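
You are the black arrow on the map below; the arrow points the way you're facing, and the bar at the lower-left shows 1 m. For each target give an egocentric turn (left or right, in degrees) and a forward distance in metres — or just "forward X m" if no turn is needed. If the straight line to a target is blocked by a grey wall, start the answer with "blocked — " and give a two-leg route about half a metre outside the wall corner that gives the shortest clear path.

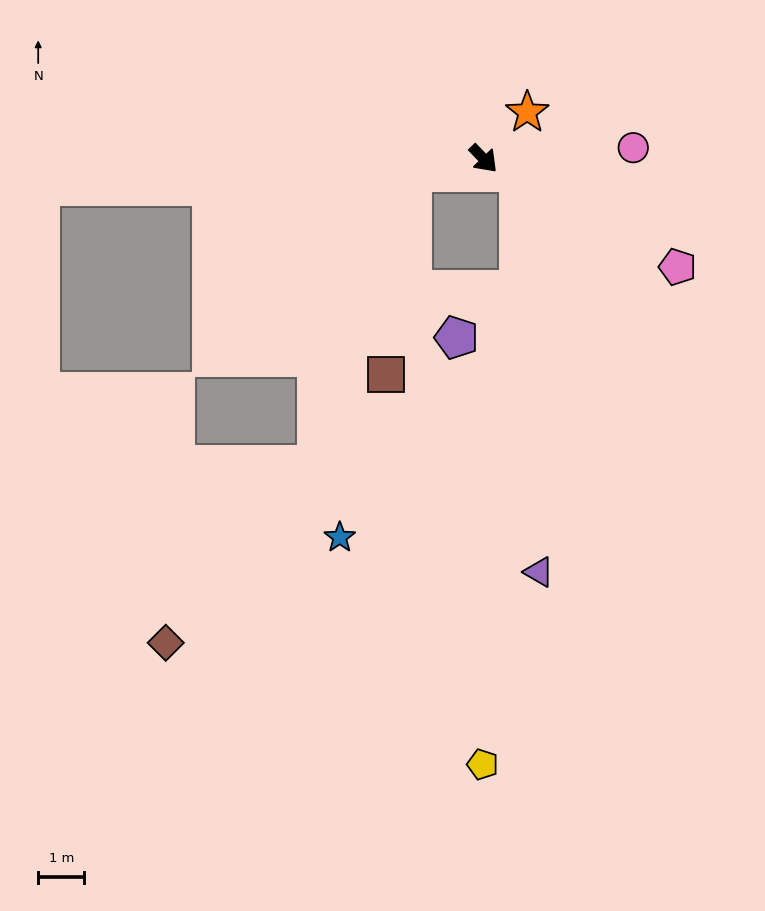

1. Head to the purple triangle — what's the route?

blocked — turn left 25°, forward 0.8 m, then turn right 66°, forward 8.7 m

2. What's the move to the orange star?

turn left 93°, forward 1.4 m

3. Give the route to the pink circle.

turn left 50°, forward 3.2 m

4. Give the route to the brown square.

blocked — turn right 123°, forward 1.6 m, then turn left 72°, forward 4.4 m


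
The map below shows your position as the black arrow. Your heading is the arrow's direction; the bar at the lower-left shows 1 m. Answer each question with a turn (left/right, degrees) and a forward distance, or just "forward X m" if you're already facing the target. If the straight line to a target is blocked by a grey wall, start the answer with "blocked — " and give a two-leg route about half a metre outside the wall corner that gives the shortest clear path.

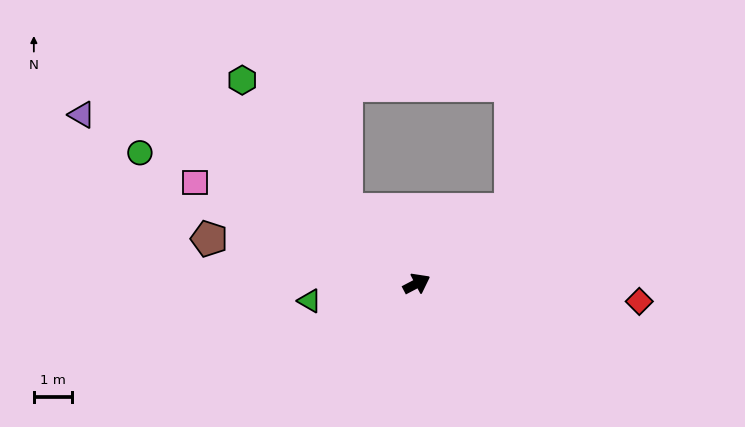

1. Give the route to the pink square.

turn left 128°, forward 6.3 m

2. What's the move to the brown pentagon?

turn left 140°, forward 5.5 m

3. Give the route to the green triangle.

turn left 161°, forward 2.8 m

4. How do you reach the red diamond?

turn right 32°, forward 5.8 m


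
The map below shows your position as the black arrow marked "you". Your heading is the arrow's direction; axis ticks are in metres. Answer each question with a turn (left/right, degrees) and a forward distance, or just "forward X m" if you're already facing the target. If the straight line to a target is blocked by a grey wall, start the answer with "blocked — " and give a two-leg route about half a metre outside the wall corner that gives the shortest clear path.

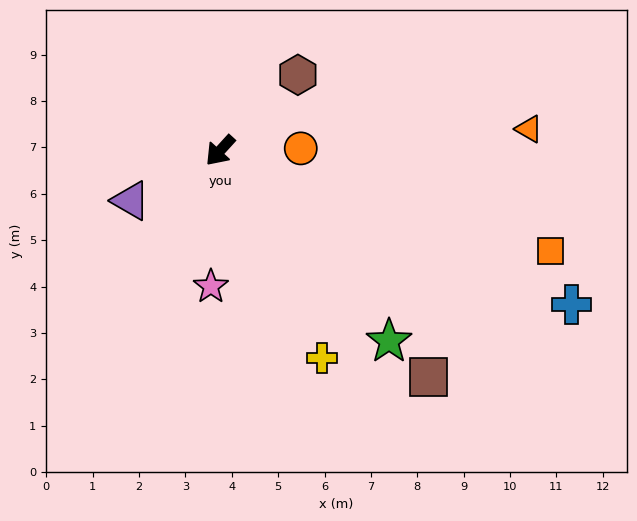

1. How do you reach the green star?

turn left 84°, forward 5.5 m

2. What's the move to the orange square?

turn left 115°, forward 7.4 m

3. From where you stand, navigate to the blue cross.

turn left 109°, forward 8.3 m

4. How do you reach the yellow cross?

turn left 68°, forward 5.0 m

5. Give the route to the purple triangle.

turn right 18°, forward 2.2 m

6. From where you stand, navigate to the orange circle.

turn left 134°, forward 1.7 m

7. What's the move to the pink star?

turn left 38°, forward 2.9 m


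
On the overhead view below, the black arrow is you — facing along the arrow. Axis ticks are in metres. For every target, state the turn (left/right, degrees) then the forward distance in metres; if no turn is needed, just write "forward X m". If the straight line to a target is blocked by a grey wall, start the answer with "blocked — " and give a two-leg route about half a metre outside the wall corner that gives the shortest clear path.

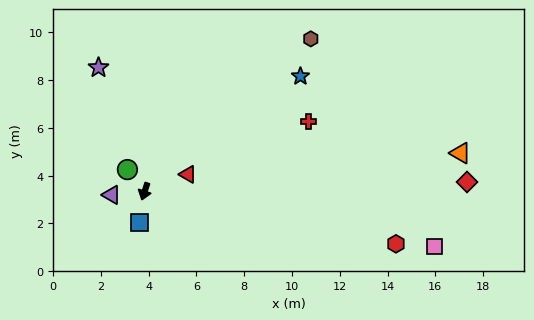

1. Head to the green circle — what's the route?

turn right 124°, forward 1.2 m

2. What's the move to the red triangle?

turn left 130°, forward 1.9 m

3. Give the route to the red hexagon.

turn left 96°, forward 10.7 m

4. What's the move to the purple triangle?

turn right 66°, forward 1.4 m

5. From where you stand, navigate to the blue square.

turn left 9°, forward 1.3 m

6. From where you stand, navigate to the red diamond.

turn left 110°, forward 13.5 m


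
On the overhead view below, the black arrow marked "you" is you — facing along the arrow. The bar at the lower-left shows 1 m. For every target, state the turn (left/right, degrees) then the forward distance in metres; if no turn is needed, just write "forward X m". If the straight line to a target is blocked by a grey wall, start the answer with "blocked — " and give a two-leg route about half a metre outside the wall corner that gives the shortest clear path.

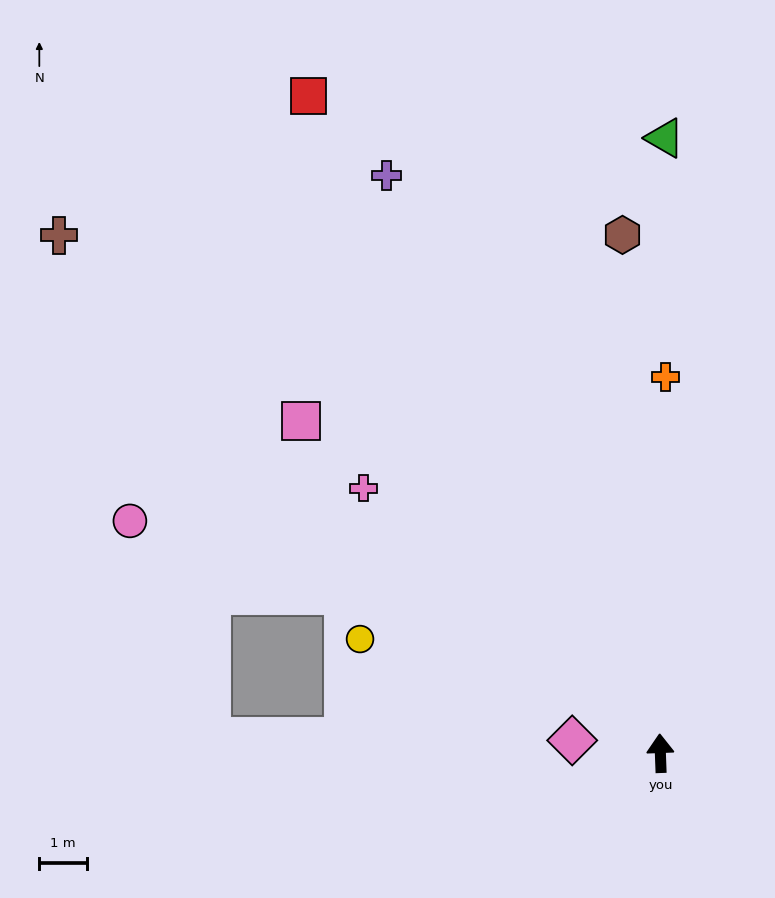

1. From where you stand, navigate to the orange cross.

turn right 3°, forward 7.9 m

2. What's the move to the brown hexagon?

turn left 2°, forward 10.9 m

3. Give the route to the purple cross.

turn left 23°, forward 13.4 m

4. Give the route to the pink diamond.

turn left 80°, forward 1.9 m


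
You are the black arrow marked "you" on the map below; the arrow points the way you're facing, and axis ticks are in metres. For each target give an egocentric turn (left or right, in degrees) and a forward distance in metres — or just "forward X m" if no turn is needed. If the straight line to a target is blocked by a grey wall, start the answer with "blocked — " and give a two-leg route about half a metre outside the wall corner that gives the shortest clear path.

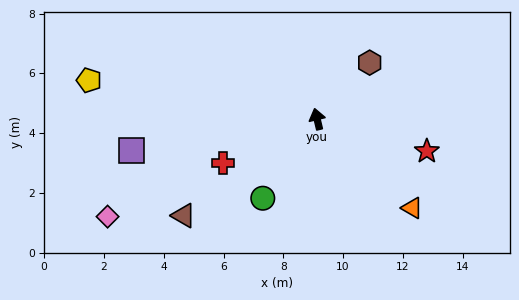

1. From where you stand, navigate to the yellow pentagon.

turn left 67°, forward 7.7 m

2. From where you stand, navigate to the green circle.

turn left 132°, forward 3.2 m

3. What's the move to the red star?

turn right 120°, forward 3.8 m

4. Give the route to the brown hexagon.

turn right 56°, forward 2.6 m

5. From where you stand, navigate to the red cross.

turn left 102°, forward 3.5 m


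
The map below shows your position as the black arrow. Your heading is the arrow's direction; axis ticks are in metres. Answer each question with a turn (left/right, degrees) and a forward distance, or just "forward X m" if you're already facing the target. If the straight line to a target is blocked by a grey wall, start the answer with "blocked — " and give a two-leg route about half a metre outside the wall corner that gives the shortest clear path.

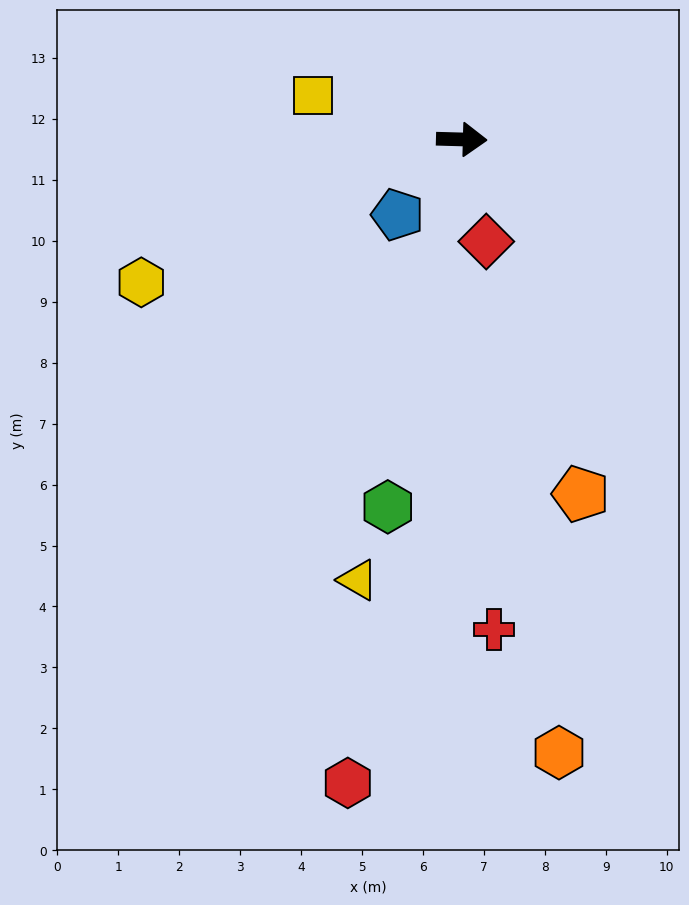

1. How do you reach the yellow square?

turn left 165°, forward 2.5 m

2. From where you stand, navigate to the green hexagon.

turn right 100°, forward 6.1 m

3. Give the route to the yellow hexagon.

turn right 154°, forward 5.8 m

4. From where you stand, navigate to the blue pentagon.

turn right 129°, forward 1.6 m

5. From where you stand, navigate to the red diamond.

turn right 75°, forward 1.7 m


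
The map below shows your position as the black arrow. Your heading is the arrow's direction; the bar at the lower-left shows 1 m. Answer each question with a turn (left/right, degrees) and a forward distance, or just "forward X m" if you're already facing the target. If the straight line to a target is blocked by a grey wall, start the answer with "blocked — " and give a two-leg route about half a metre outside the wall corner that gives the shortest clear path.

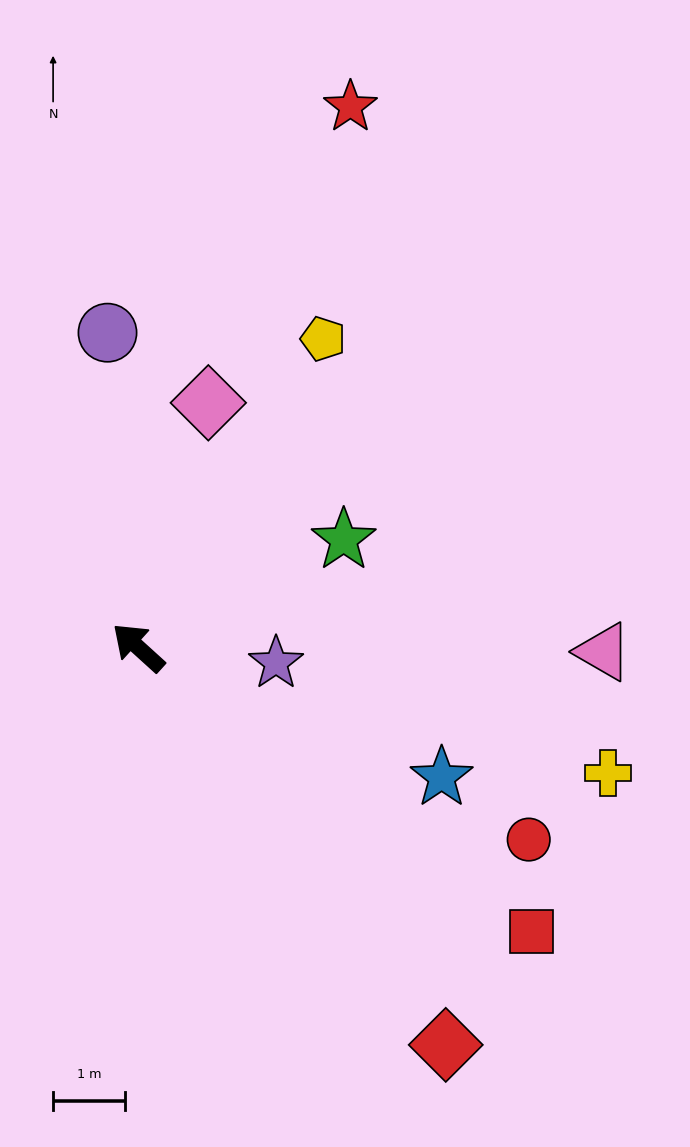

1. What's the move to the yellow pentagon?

turn right 79°, forward 5.0 m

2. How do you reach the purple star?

turn right 144°, forward 1.9 m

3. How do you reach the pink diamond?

turn right 64°, forward 3.6 m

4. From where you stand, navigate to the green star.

turn right 110°, forward 3.2 m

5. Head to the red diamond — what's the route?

turn left 170°, forward 7.0 m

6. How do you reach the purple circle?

turn right 42°, forward 4.4 m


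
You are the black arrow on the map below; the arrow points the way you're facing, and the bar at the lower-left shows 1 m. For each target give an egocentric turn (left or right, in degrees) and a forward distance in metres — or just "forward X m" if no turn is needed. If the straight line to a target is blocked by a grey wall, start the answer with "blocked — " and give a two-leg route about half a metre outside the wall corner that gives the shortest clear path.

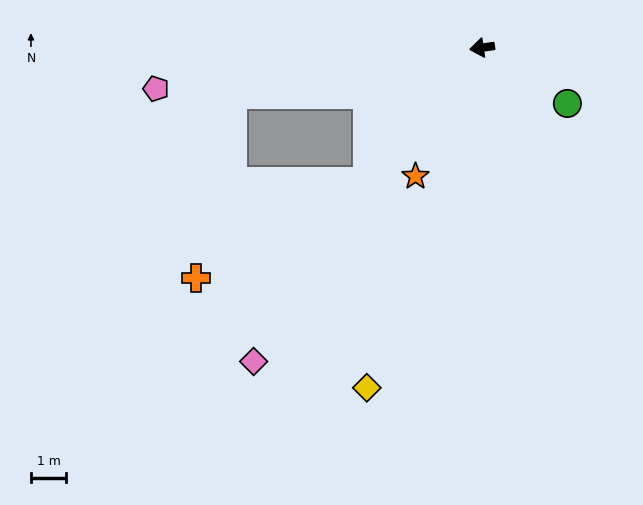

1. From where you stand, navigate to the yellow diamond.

turn left 63°, forward 10.2 m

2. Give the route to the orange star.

turn left 54°, forward 4.1 m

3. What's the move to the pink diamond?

turn left 46°, forward 11.1 m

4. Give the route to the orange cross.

blocked — turn left 41°, forward 5.0 m, then turn right 20°, forward 5.6 m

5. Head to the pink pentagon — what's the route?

forward 9.4 m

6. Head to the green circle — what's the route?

turn left 139°, forward 2.9 m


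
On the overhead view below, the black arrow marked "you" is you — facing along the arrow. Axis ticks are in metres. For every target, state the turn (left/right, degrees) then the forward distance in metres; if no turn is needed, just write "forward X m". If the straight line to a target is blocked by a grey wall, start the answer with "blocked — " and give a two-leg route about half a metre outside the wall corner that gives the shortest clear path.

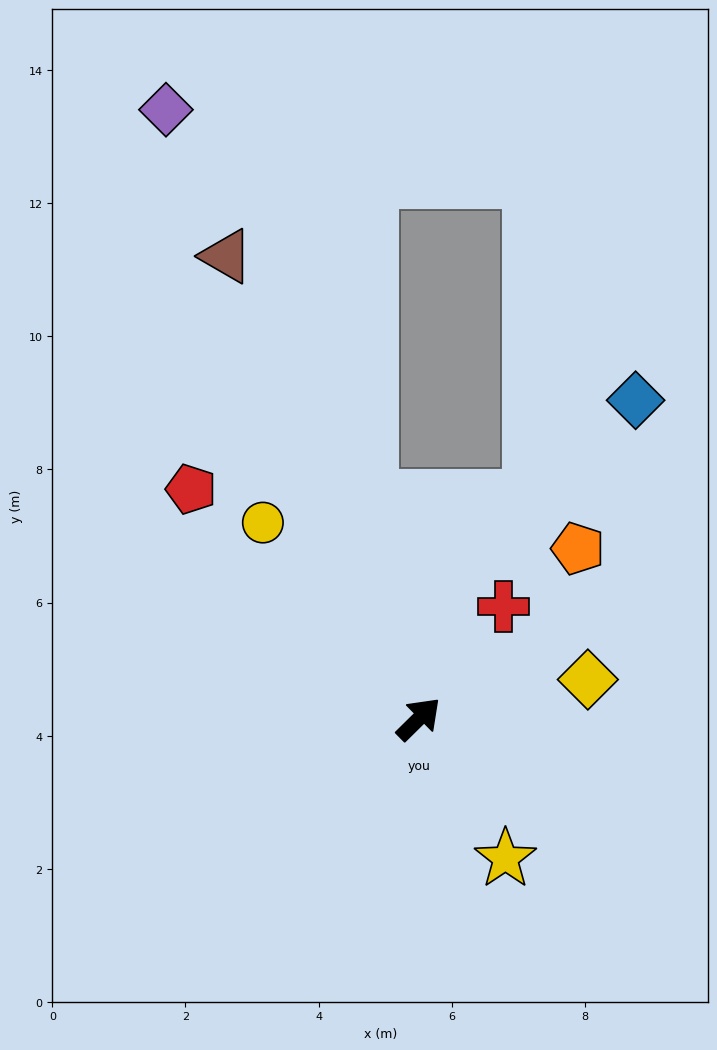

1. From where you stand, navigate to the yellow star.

turn right 103°, forward 2.5 m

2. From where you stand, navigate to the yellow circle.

turn left 84°, forward 3.8 m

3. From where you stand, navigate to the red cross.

turn left 8°, forward 2.1 m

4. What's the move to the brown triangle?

turn left 68°, forward 7.5 m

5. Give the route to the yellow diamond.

turn right 32°, forward 2.6 m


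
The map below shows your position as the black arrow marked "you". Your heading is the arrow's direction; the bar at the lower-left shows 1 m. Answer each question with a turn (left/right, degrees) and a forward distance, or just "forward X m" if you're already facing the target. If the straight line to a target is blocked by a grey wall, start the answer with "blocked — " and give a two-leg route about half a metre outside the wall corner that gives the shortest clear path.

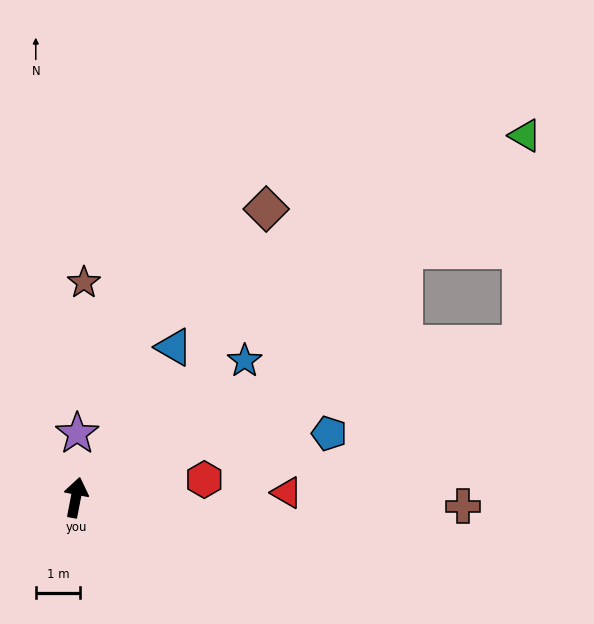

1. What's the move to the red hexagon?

turn right 71°, forward 2.9 m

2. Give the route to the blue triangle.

turn right 22°, forward 4.1 m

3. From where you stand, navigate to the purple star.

turn left 10°, forward 1.4 m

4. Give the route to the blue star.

turn right 40°, forward 4.9 m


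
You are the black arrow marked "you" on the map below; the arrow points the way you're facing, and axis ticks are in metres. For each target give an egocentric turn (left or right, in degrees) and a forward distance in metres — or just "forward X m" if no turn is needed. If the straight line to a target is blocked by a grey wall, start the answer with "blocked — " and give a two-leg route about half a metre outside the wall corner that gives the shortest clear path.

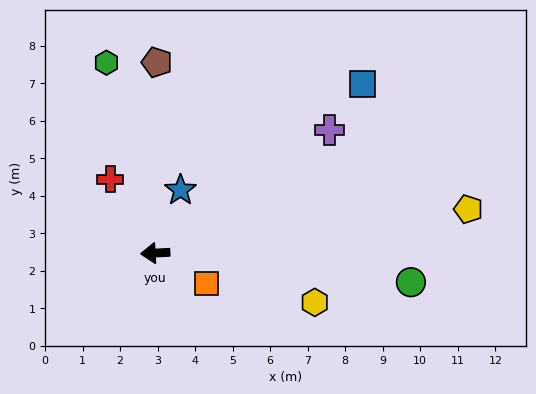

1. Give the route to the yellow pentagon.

turn right 175°, forward 8.4 m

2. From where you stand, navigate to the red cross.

turn right 62°, forward 2.3 m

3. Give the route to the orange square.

turn left 146°, forward 1.6 m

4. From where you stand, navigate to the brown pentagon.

turn right 93°, forward 5.1 m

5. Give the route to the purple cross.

turn right 148°, forward 5.7 m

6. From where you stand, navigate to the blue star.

turn right 115°, forward 1.8 m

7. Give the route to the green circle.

turn left 171°, forward 6.9 m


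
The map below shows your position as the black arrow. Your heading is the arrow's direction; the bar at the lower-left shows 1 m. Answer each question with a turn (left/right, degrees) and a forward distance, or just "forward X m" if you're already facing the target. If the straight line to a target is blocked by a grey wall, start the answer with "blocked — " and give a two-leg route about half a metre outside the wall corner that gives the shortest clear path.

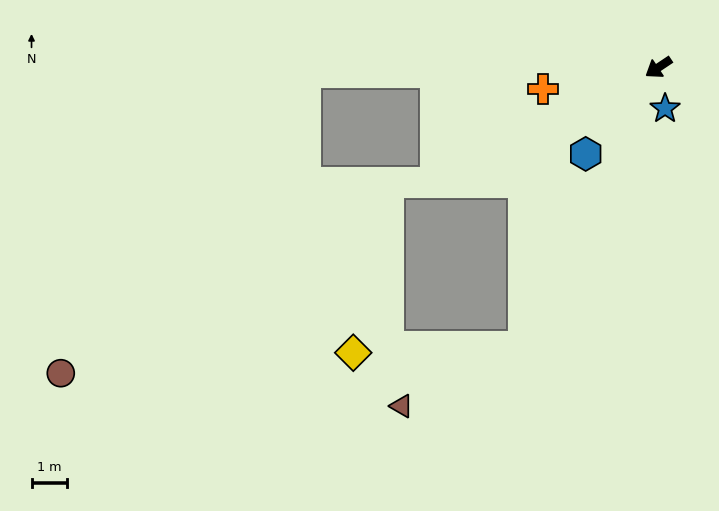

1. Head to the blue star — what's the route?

turn left 65°, forward 1.2 m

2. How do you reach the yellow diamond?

blocked — turn left 30°, forward 8.7 m, then turn right 61°, forward 4.8 m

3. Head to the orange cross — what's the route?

turn right 23°, forward 3.3 m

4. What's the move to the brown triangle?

blocked — turn left 30°, forward 8.7 m, then turn right 37°, forward 3.8 m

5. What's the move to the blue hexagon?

turn left 16°, forward 3.2 m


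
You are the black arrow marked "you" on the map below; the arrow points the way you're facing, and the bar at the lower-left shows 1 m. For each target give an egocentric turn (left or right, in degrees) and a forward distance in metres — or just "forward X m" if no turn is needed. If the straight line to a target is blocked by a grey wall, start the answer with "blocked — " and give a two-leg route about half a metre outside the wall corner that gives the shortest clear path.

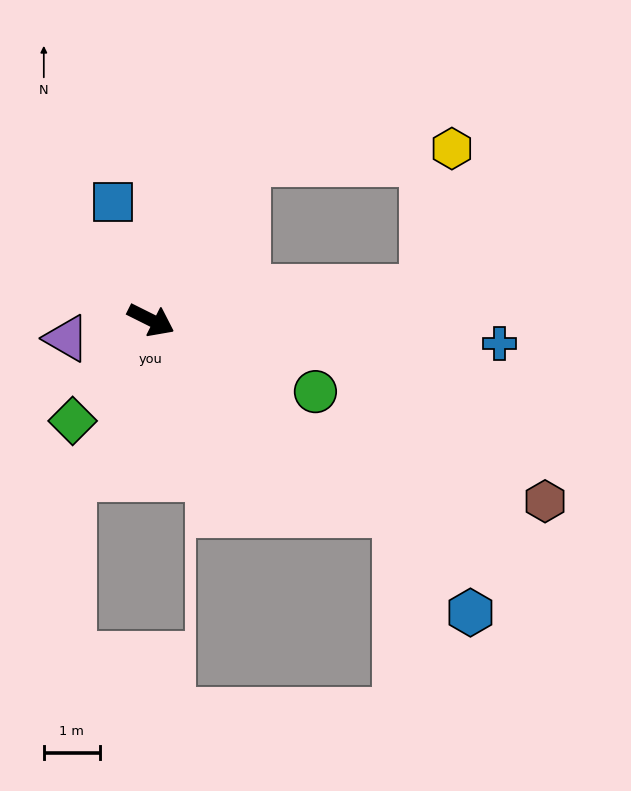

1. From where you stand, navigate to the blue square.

turn left 134°, forward 2.2 m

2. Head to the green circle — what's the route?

turn left 3°, forward 3.2 m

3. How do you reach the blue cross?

turn left 23°, forward 6.3 m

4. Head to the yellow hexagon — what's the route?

blocked — turn left 85°, forward 3.3 m, then turn right 55°, forward 3.7 m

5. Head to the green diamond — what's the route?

turn right 101°, forward 2.3 m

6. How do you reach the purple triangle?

turn right 141°, forward 1.5 m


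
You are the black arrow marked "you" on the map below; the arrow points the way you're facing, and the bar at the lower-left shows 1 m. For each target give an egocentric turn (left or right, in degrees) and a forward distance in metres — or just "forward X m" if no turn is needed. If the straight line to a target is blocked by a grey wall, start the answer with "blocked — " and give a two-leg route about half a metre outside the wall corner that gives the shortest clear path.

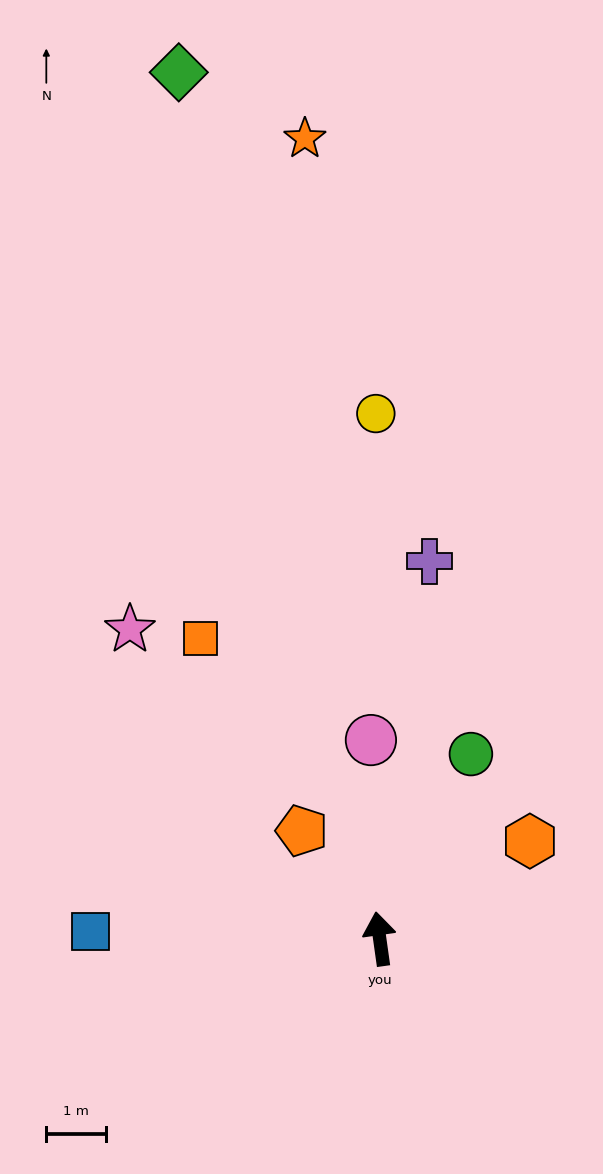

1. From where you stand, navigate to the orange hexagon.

turn right 65°, forward 3.0 m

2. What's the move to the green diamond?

turn left 5°, forward 15.0 m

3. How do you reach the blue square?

turn left 81°, forward 4.9 m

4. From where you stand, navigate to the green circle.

turn right 34°, forward 3.5 m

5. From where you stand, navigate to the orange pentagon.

turn left 28°, forward 2.2 m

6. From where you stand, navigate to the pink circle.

turn right 5°, forward 3.4 m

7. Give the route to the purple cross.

turn right 16°, forward 6.4 m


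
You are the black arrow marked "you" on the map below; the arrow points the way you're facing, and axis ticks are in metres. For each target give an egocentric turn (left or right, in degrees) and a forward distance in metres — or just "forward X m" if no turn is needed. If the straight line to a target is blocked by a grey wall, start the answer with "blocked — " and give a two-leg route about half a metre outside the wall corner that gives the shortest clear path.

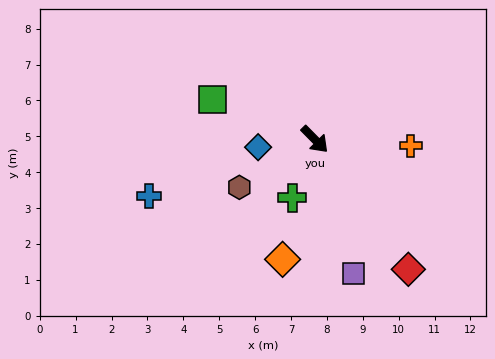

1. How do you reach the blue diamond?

turn right 127°, forward 1.6 m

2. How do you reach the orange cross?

turn left 42°, forward 2.7 m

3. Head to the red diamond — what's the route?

turn right 9°, forward 4.5 m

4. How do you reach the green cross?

turn right 66°, forward 1.7 m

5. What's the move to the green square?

turn right 156°, forward 3.1 m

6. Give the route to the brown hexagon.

turn right 102°, forward 2.5 m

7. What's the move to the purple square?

turn right 29°, forward 3.9 m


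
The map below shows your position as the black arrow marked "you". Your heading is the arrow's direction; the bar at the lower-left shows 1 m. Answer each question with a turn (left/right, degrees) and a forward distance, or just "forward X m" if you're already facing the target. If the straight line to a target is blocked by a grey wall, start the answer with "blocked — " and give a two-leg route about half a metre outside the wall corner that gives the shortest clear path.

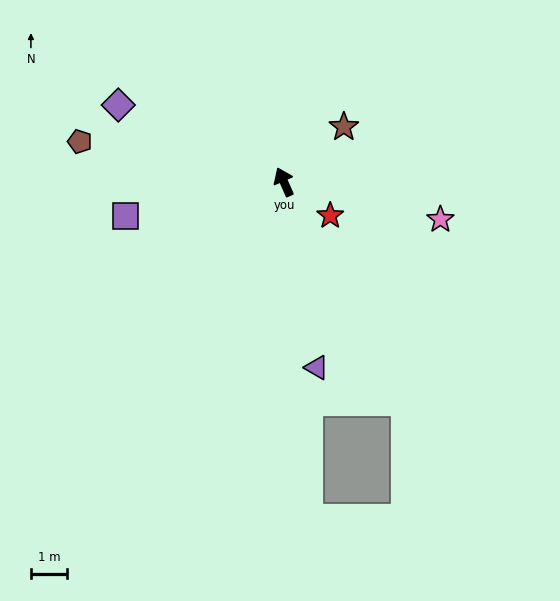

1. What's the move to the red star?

turn right 150°, forward 1.6 m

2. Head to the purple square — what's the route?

turn left 78°, forward 4.5 m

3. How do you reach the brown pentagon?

turn left 55°, forward 5.8 m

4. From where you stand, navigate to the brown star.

turn right 71°, forward 2.3 m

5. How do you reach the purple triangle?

turn left 166°, forward 5.2 m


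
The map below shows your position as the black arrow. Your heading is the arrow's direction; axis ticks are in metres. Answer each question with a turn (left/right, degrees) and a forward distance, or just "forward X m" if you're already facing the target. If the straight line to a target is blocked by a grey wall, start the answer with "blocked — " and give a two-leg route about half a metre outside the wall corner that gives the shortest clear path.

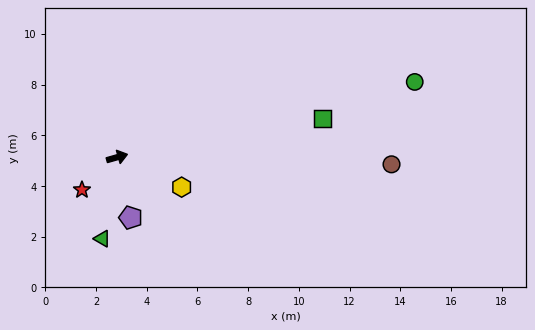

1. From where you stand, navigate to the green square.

turn right 5°, forward 8.3 m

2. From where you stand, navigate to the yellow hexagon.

turn right 41°, forward 2.8 m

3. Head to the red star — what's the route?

turn right 153°, forward 1.9 m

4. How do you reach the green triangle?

turn right 116°, forward 3.3 m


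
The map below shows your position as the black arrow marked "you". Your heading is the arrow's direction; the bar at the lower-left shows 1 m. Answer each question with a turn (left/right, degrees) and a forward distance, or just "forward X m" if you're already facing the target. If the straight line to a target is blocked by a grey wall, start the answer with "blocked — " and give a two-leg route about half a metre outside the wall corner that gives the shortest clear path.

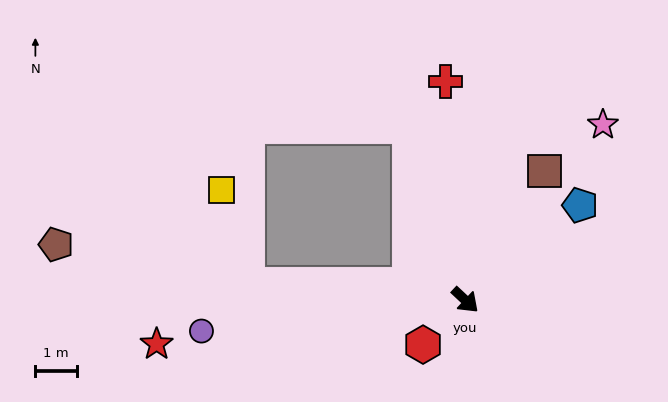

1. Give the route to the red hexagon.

turn right 90°, forward 1.5 m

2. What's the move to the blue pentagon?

turn left 83°, forward 3.6 m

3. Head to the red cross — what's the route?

turn left 138°, forward 5.3 m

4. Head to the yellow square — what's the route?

blocked — turn right 141°, forward 5.3 m, then turn right 70°, forward 2.4 m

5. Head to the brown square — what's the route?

turn left 102°, forward 3.7 m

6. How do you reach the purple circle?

turn right 130°, forward 6.4 m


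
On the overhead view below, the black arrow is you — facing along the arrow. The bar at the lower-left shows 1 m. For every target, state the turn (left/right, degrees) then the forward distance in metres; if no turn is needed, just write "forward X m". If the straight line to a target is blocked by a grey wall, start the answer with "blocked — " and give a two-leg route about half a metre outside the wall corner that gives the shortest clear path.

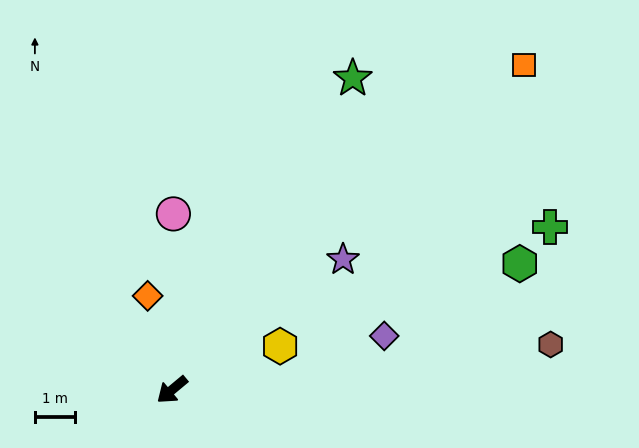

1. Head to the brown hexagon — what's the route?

turn left 147°, forward 9.5 m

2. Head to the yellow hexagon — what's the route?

turn left 162°, forward 2.9 m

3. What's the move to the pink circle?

turn right 130°, forward 4.4 m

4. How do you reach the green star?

turn right 160°, forward 9.0 m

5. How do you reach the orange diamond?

turn right 115°, forward 2.4 m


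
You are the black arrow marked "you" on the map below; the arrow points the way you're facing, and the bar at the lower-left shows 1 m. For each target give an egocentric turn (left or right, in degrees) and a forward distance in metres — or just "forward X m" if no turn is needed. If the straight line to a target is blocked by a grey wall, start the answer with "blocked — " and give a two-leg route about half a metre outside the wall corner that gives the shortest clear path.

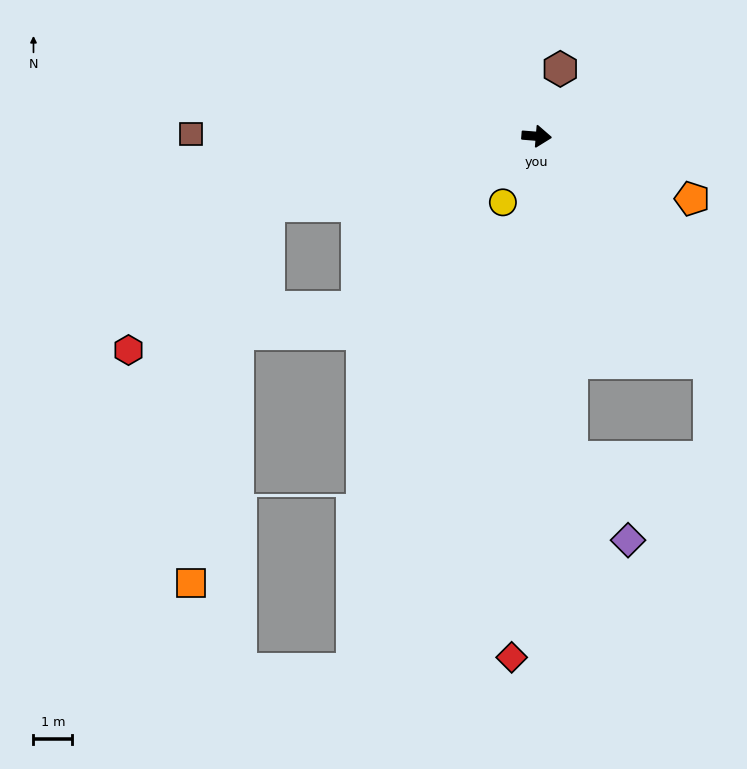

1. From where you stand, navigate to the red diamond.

turn right 88°, forward 13.4 m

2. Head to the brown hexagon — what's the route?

turn left 75°, forward 1.8 m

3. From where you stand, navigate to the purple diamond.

blocked — turn right 79°, forward 8.3 m, then turn left 28°, forward 2.6 m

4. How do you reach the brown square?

turn right 176°, forward 8.9 m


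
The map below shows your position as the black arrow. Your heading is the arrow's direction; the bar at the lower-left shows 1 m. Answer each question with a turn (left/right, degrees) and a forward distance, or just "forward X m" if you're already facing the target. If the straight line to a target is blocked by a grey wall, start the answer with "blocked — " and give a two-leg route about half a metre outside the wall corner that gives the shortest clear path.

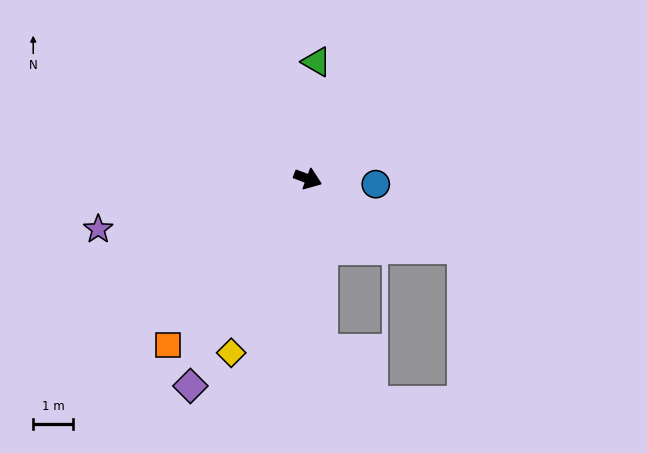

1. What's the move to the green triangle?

turn left 106°, forward 3.0 m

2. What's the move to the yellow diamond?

turn right 93°, forward 4.8 m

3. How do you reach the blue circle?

turn left 16°, forward 1.7 m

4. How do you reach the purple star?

turn right 146°, forward 5.4 m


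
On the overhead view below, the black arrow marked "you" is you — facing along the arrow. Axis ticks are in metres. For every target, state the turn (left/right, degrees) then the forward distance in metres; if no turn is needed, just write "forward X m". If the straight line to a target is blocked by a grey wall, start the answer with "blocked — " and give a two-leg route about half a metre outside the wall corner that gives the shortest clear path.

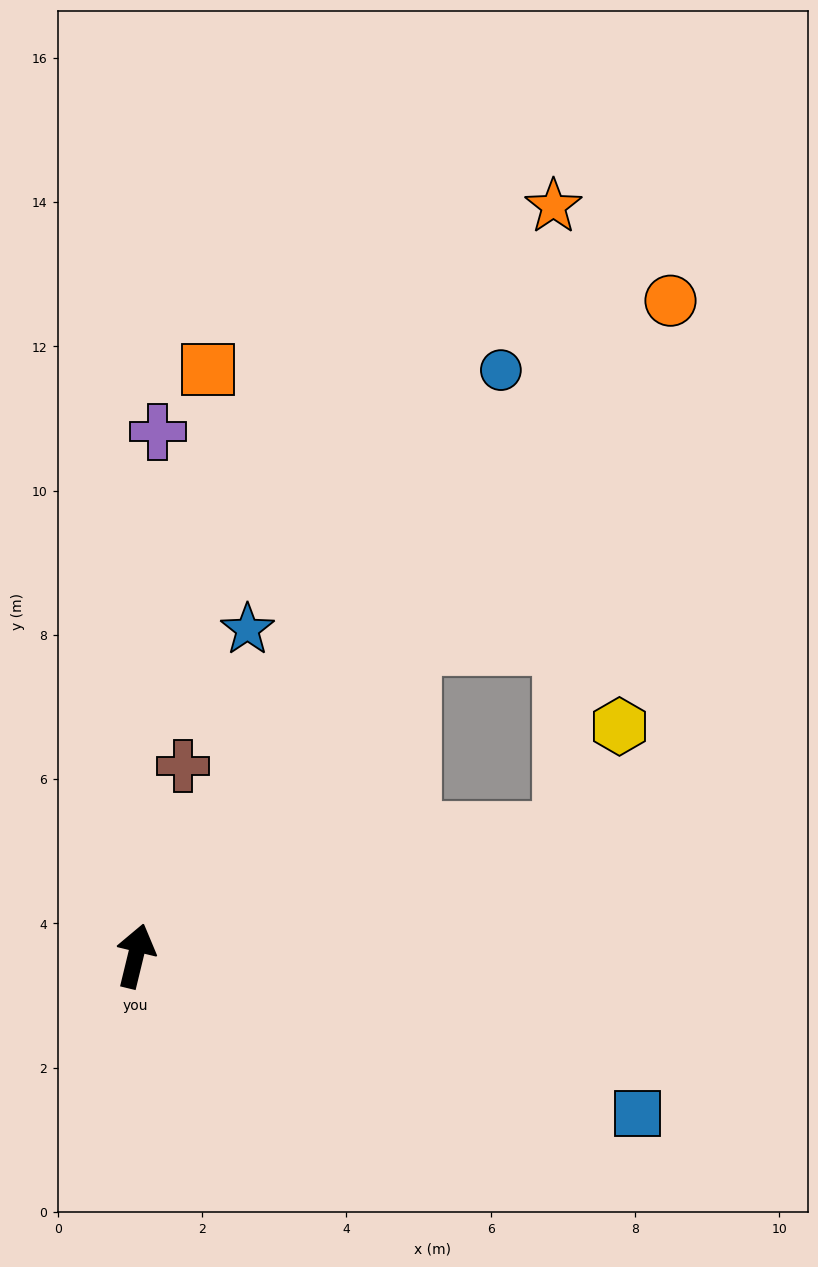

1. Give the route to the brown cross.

forward 2.7 m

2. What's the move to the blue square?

turn right 94°, forward 7.3 m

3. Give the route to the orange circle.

turn right 26°, forward 11.7 m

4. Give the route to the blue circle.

turn right 18°, forward 9.6 m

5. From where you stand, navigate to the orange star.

turn right 15°, forward 11.9 m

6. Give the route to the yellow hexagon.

blocked — turn right 60°, forward 6.2 m, then turn left 46°, forward 1.7 m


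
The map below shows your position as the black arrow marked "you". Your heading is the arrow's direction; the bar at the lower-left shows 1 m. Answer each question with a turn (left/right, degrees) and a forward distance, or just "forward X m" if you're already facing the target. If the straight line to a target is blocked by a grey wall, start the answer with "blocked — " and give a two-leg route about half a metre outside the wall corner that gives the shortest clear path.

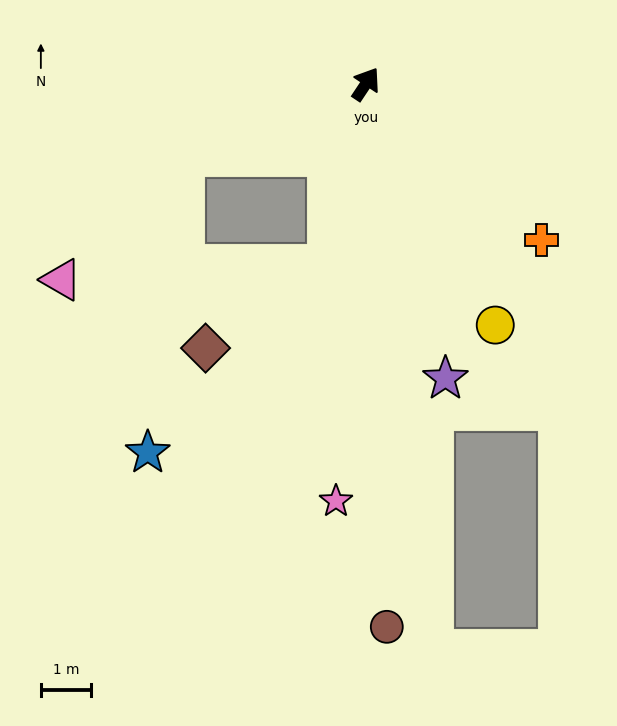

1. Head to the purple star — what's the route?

turn right 131°, forward 6.1 m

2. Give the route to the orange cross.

turn right 98°, forward 4.7 m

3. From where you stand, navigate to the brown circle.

turn right 144°, forward 10.9 m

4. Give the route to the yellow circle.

turn right 118°, forward 5.5 m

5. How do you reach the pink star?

turn right 150°, forward 8.4 m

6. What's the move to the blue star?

blocked — turn left 145°, forward 3.9 m, then turn left 62°, forward 6.0 m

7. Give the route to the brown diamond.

blocked — turn right 158°, forward 3.7 m, then turn right 44°, forward 3.0 m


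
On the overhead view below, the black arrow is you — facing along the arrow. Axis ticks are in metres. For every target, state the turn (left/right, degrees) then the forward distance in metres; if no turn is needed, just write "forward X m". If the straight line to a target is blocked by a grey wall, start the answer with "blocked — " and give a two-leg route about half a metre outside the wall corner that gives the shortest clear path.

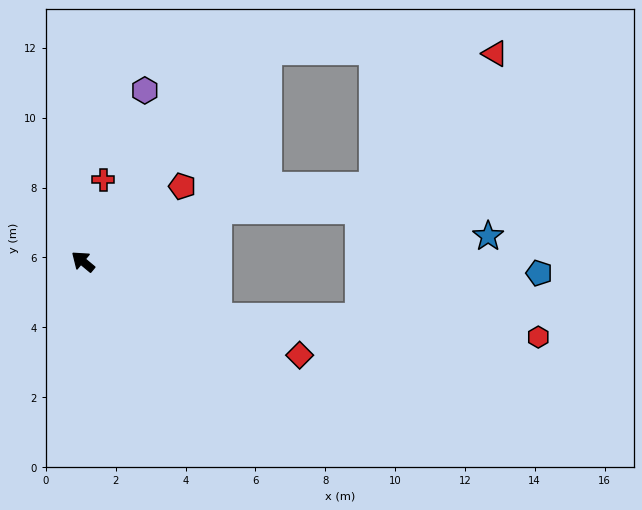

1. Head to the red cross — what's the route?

turn right 64°, forward 2.4 m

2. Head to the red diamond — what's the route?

turn right 164°, forward 6.8 m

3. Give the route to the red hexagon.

blocked — turn right 163°, forward 4.2 m, then turn left 19°, forward 9.2 m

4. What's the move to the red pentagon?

turn right 103°, forward 3.6 m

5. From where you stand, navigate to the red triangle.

blocked — turn right 91°, forward 8.0 m, then turn right 50°, forward 6.5 m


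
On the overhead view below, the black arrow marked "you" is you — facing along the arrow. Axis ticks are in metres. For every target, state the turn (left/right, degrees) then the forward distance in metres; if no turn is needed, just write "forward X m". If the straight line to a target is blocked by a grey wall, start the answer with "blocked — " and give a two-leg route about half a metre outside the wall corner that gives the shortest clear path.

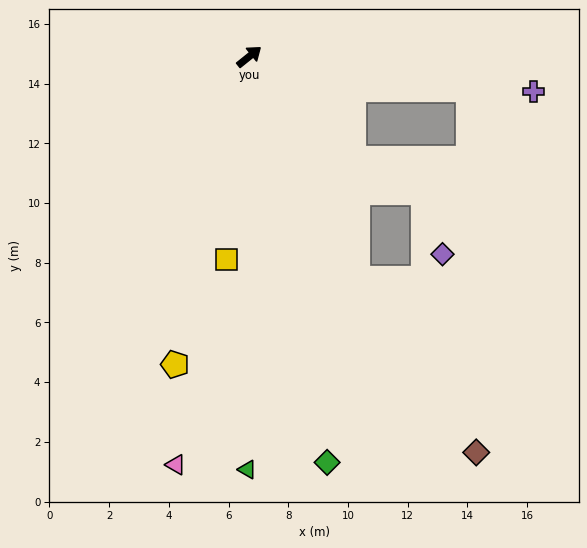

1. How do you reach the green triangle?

turn right 129°, forward 13.8 m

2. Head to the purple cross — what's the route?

turn right 46°, forward 9.6 m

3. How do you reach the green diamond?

turn right 118°, forward 13.8 m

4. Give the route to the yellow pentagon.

turn right 142°, forward 10.6 m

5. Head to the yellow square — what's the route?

turn right 135°, forward 6.8 m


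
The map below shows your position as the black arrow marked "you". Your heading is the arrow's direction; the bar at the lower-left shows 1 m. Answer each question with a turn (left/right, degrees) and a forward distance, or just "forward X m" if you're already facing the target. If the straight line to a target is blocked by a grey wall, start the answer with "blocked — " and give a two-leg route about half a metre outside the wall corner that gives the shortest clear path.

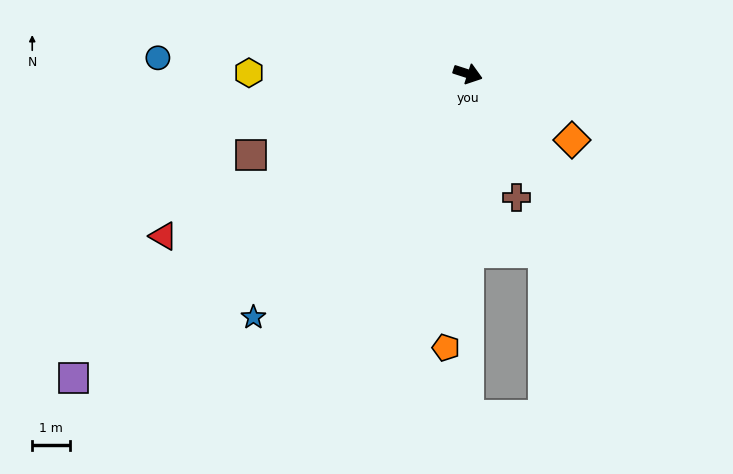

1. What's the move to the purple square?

turn right 124°, forward 13.4 m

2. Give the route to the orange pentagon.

turn right 77°, forward 7.4 m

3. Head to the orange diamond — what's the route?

turn right 15°, forward 3.3 m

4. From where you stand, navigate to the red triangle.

turn right 134°, forward 9.2 m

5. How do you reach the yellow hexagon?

turn right 162°, forward 5.9 m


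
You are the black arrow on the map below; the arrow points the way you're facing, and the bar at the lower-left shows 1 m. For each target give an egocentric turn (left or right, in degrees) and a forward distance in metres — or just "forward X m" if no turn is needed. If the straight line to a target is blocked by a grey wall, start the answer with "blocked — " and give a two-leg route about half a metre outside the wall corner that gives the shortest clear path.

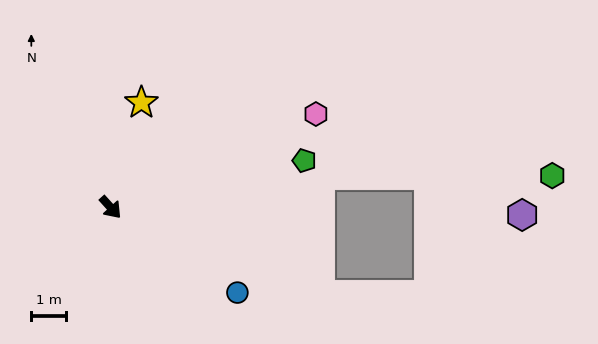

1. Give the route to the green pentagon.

turn left 61°, forward 5.8 m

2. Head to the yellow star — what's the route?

turn left 121°, forward 3.2 m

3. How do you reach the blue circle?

turn left 14°, forward 4.4 m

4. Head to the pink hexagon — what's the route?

turn left 72°, forward 6.6 m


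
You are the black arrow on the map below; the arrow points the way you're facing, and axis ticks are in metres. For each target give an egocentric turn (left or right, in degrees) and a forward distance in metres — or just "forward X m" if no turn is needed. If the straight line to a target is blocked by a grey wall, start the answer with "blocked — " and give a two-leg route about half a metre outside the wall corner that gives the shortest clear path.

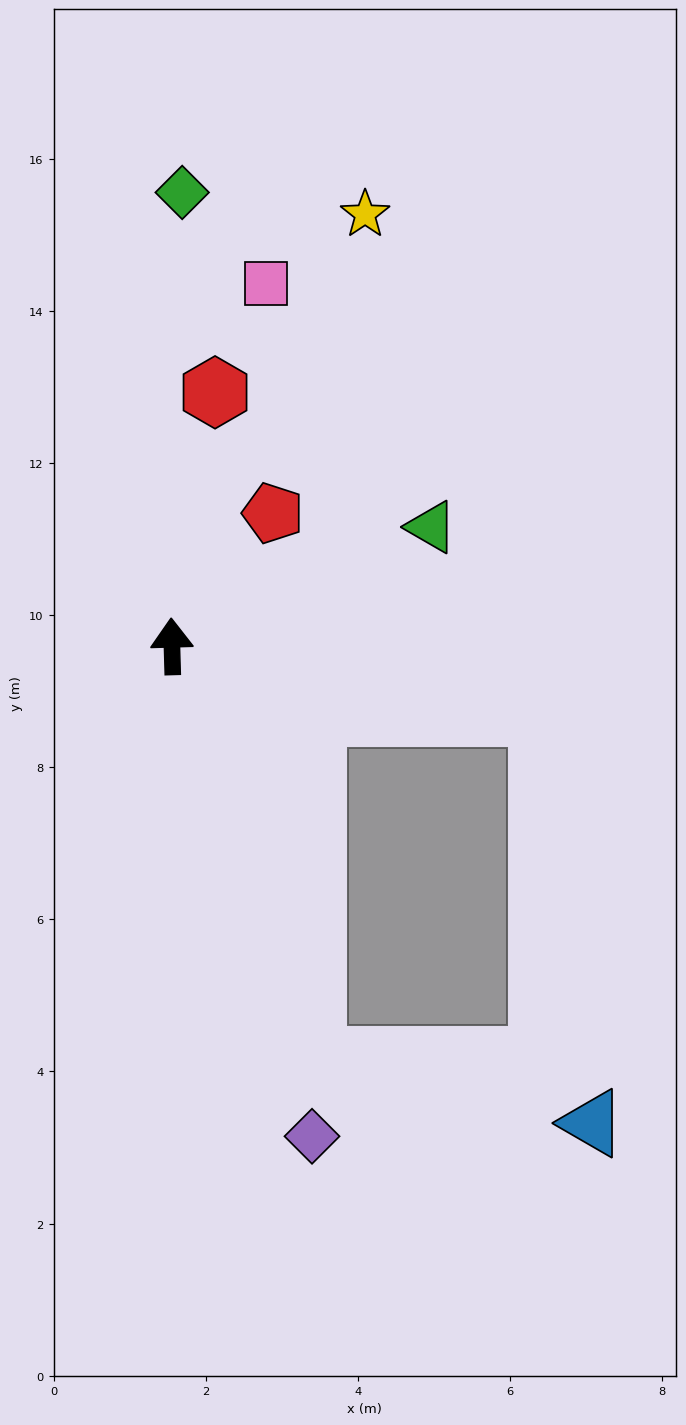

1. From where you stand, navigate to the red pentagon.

turn right 39°, forward 2.2 m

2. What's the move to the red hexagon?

turn right 11°, forward 3.4 m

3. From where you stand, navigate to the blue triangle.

blocked — turn right 163°, forward 5.7 m, then turn left 58°, forward 3.8 m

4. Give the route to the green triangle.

turn right 67°, forward 3.8 m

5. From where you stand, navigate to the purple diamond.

turn right 166°, forward 6.7 m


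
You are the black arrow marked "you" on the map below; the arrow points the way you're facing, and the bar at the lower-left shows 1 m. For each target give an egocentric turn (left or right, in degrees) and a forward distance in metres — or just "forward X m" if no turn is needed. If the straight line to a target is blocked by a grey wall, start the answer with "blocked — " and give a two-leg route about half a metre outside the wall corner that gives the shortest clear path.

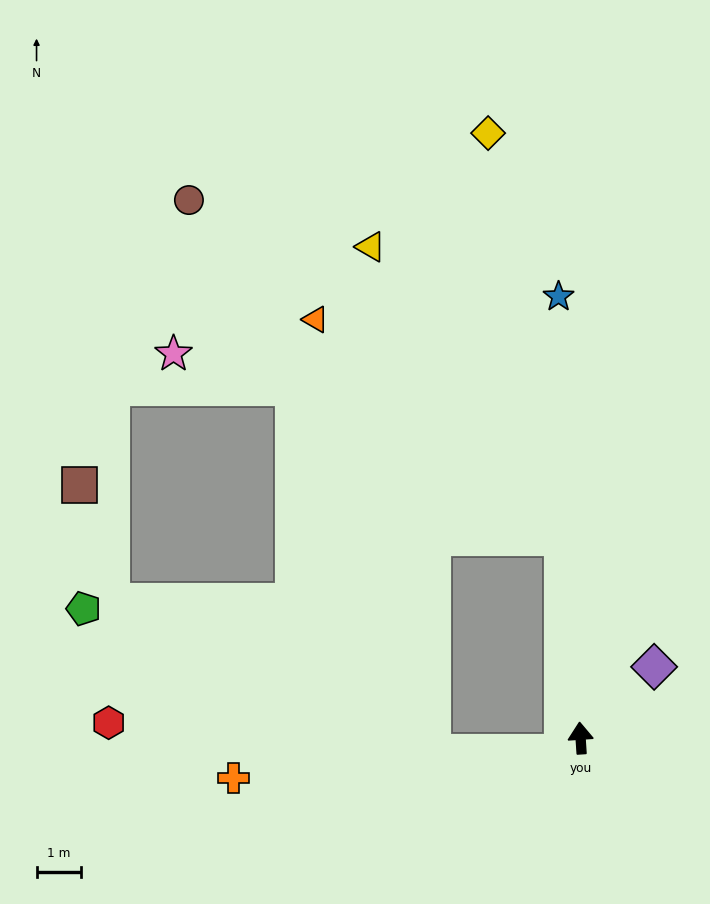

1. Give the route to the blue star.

forward 9.9 m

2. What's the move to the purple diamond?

turn right 50°, forward 2.3 m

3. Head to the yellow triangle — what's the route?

blocked — forward 4.5 m, then turn left 30°, forward 7.8 m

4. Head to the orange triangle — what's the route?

blocked — forward 4.5 m, then turn left 45°, forward 7.4 m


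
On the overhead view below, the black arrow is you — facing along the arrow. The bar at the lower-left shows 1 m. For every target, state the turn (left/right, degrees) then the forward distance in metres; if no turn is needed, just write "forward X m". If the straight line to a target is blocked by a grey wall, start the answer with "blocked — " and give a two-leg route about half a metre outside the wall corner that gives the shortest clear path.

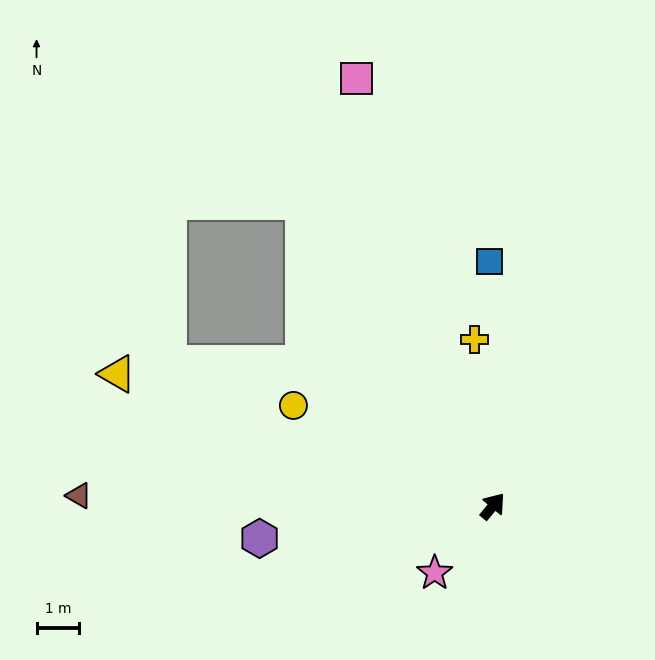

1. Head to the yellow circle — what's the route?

turn left 103°, forward 5.2 m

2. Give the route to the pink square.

turn left 57°, forward 10.5 m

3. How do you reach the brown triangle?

turn left 128°, forward 9.7 m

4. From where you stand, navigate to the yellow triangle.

turn left 110°, forward 9.3 m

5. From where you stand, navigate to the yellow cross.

turn left 46°, forward 3.9 m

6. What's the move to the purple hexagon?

turn left 137°, forward 5.5 m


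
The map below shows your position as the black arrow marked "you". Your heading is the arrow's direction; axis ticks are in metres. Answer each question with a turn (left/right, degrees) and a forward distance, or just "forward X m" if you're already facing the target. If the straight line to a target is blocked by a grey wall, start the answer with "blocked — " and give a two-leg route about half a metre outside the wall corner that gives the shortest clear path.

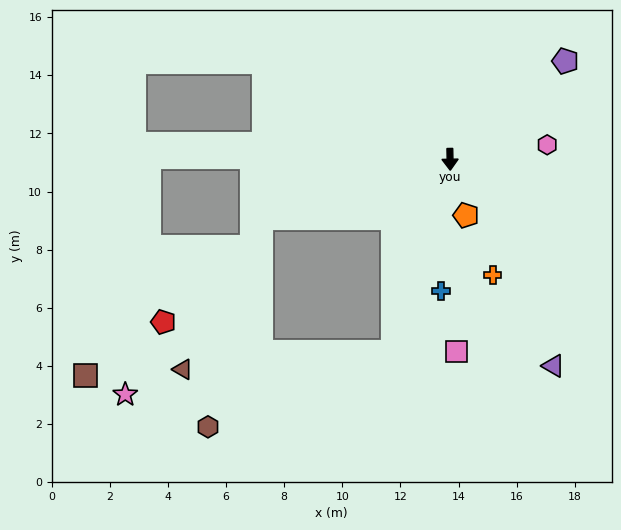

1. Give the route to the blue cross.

turn right 5°, forward 4.5 m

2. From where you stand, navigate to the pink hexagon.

turn left 97°, forward 3.4 m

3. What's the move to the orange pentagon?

turn left 15°, forward 2.0 m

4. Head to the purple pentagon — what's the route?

turn left 129°, forward 5.2 m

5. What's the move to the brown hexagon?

blocked — turn right 17°, forward 6.9 m, then turn right 52°, forward 6.9 m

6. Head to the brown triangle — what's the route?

blocked — turn right 17°, forward 6.9 m, then turn right 69°, forward 7.3 m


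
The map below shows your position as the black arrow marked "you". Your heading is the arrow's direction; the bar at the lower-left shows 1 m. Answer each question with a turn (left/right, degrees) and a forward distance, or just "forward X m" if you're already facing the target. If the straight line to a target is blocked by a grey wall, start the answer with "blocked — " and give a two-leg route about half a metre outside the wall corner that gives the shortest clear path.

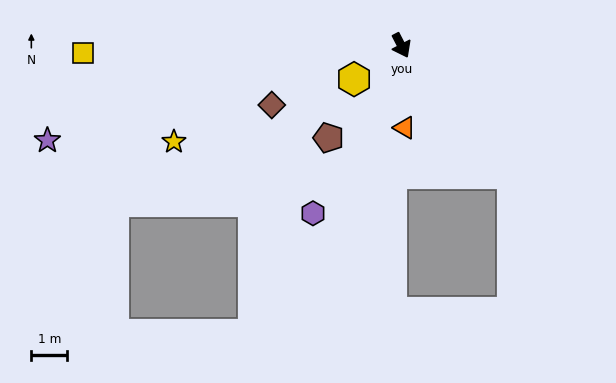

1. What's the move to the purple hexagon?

turn right 55°, forward 5.3 m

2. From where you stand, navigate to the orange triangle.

turn right 25°, forward 2.3 m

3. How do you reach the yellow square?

turn right 116°, forward 8.8 m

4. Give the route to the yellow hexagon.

turn right 82°, forward 1.6 m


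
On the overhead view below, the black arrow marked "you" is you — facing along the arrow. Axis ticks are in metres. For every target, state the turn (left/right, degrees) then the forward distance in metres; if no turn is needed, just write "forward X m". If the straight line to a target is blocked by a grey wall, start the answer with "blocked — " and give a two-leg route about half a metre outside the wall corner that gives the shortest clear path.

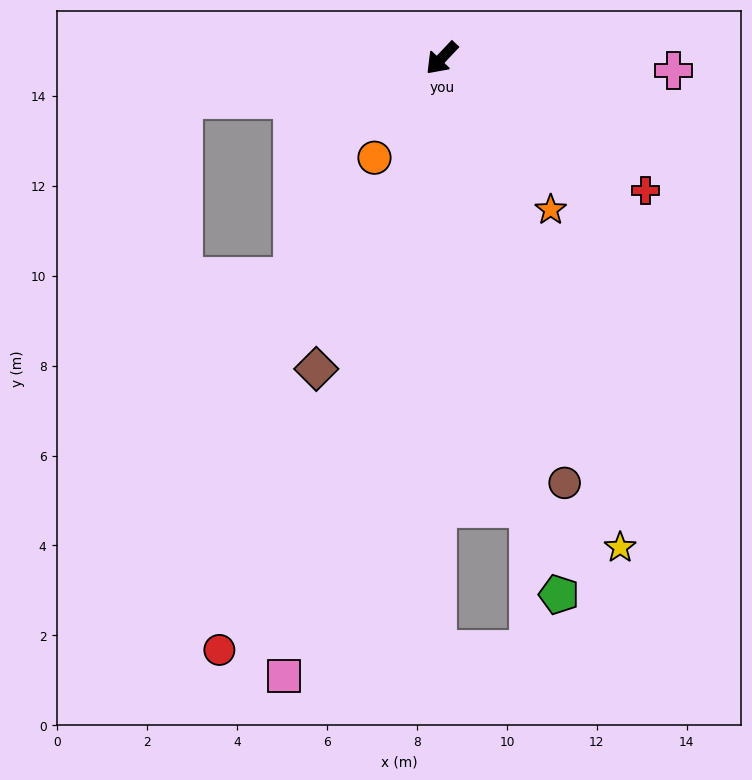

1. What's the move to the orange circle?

turn left 9°, forward 2.7 m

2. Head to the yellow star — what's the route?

turn left 63°, forward 11.6 m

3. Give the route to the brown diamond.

turn left 21°, forward 7.5 m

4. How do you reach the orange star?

turn left 79°, forward 4.2 m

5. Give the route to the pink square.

turn left 29°, forward 14.2 m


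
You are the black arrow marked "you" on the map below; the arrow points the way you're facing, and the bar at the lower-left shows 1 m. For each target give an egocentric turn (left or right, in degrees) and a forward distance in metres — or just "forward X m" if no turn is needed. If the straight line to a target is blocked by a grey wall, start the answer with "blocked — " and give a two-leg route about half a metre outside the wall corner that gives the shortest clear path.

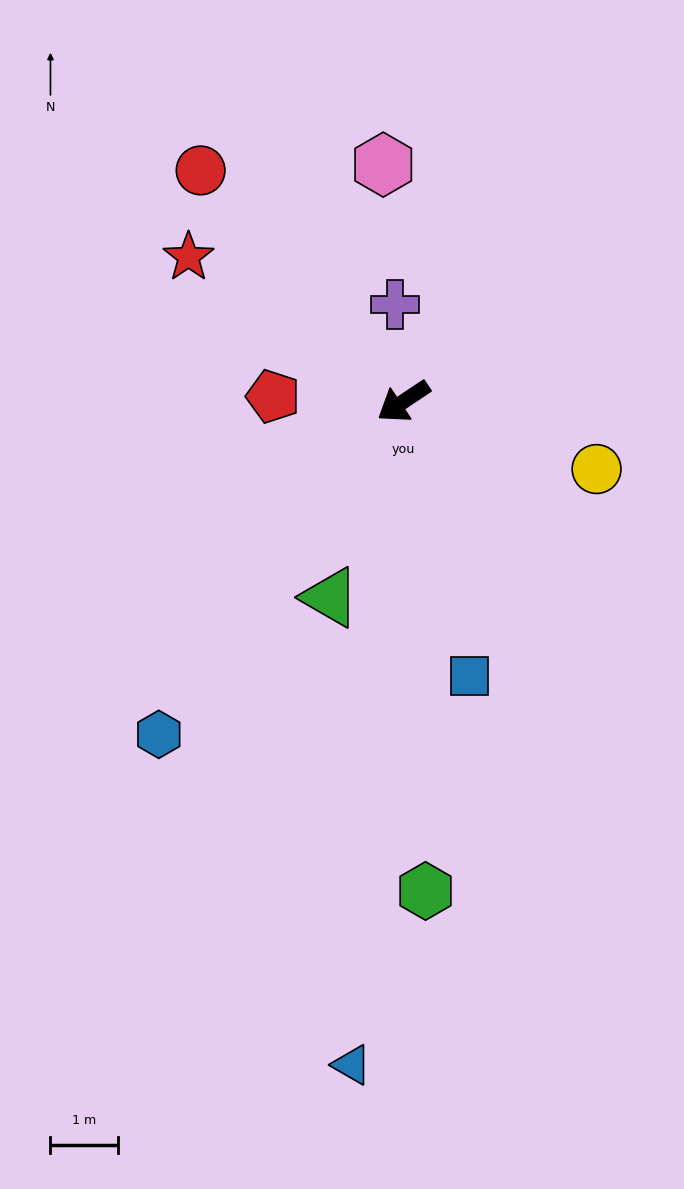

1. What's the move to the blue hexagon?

turn left 20°, forward 6.1 m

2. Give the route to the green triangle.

turn left 36°, forward 3.1 m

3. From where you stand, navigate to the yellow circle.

turn left 127°, forward 3.0 m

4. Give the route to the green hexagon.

turn left 59°, forward 7.3 m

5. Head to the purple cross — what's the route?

turn right 119°, forward 1.4 m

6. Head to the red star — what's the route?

turn right 68°, forward 3.8 m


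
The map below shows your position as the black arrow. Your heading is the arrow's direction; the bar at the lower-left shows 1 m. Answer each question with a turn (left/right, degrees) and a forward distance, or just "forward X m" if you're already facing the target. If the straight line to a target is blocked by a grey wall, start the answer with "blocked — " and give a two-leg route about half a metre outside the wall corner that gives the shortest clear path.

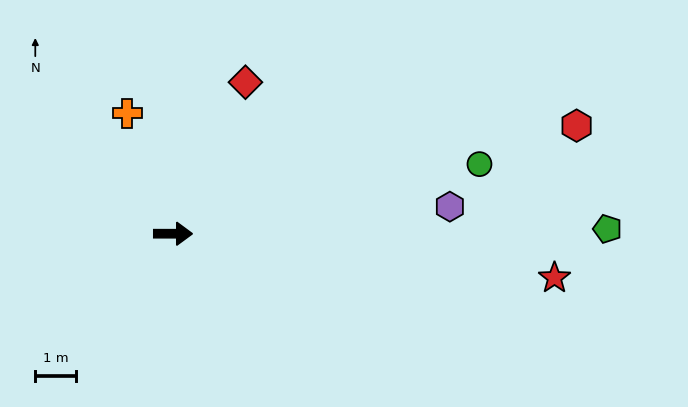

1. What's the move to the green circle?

turn left 13°, forward 7.6 m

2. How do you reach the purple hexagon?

turn left 6°, forward 6.8 m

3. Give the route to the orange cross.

turn left 111°, forward 3.1 m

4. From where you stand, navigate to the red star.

turn right 7°, forward 9.3 m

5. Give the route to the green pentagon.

forward 10.6 m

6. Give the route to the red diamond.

turn left 65°, forward 4.1 m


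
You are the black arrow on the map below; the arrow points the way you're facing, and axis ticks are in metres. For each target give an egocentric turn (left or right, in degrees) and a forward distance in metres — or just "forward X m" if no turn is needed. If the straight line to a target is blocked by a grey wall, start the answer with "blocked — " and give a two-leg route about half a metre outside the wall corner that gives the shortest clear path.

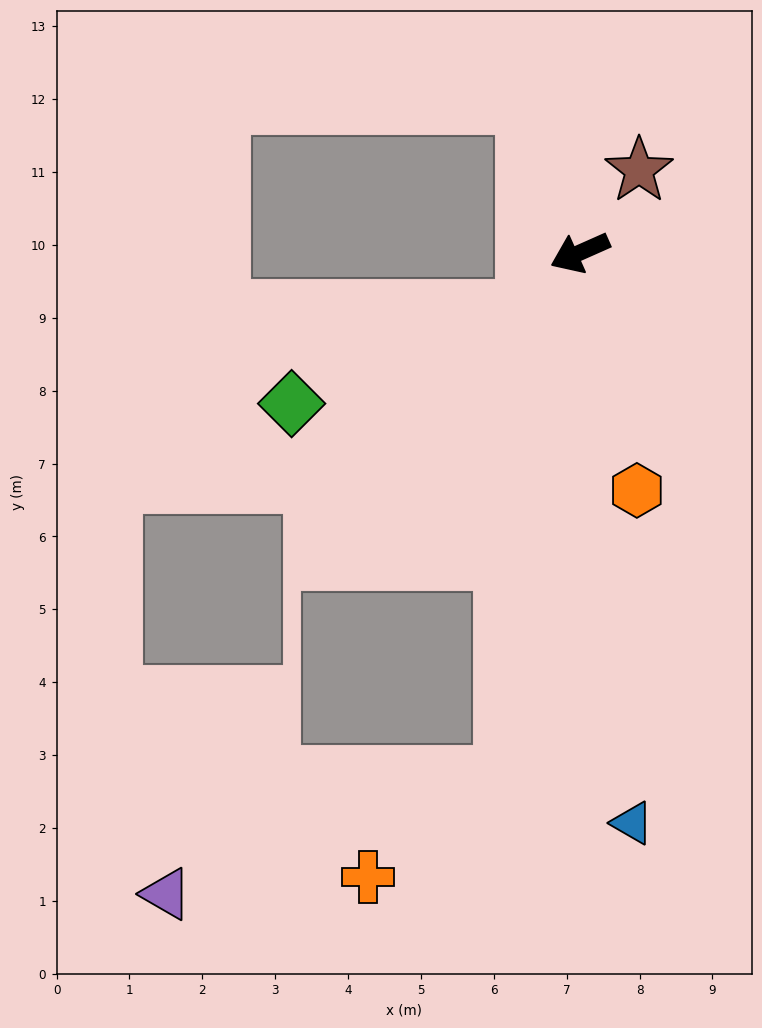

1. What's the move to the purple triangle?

blocked — turn left 58°, forward 7.3 m, then turn right 63°, forward 4.9 m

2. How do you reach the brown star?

turn right 150°, forward 1.4 m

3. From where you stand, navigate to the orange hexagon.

turn left 80°, forward 3.4 m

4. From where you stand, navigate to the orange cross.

blocked — turn left 58°, forward 7.3 m, then turn right 46°, forward 2.3 m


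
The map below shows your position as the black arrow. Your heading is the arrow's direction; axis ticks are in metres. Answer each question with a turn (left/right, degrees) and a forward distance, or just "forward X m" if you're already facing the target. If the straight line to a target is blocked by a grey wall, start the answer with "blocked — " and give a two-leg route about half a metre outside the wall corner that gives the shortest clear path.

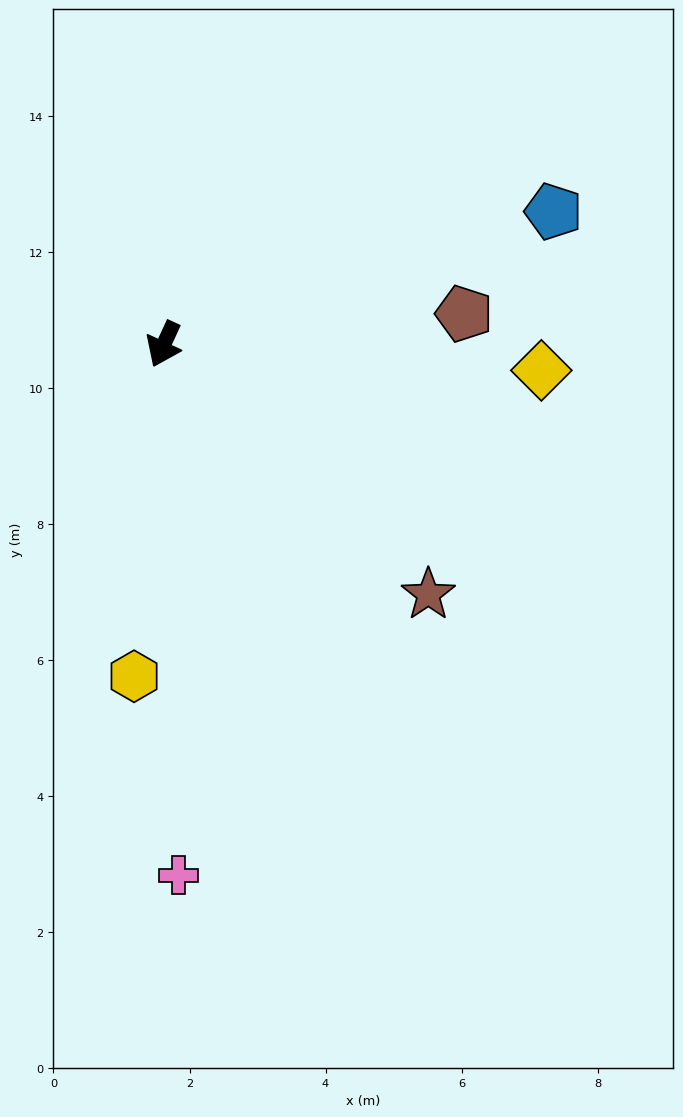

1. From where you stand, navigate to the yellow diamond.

turn left 111°, forward 5.6 m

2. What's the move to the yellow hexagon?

turn left 20°, forward 4.9 m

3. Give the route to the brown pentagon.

turn left 120°, forward 4.4 m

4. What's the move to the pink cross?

turn left 26°, forward 7.8 m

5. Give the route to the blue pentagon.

turn left 133°, forward 6.1 m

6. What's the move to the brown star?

turn left 71°, forward 5.4 m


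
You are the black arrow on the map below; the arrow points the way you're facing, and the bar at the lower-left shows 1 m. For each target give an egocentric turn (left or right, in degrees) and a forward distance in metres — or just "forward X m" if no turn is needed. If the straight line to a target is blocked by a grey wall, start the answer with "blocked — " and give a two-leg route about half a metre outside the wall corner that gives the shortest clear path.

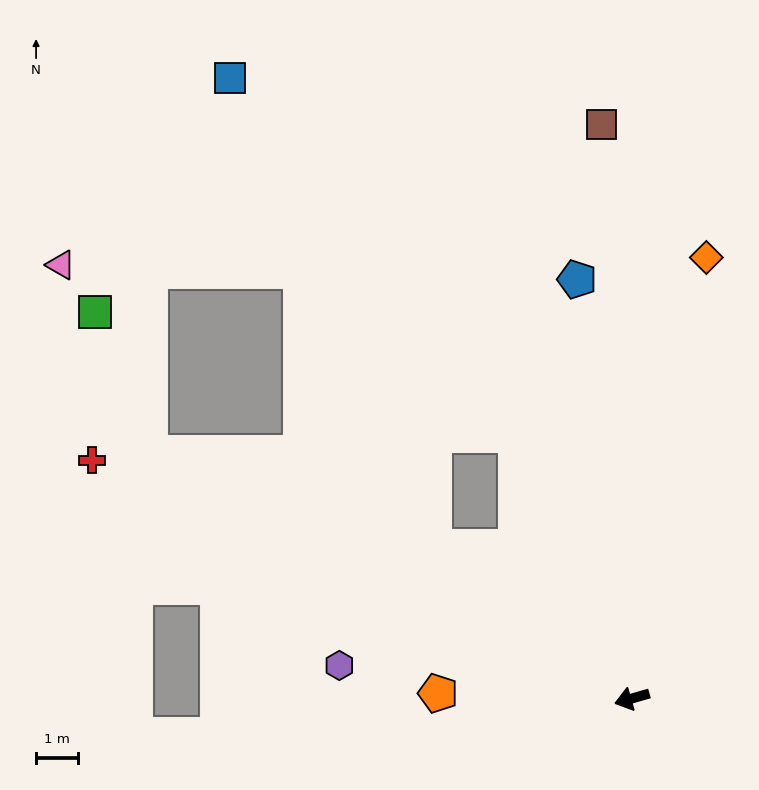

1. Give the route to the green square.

blocked — turn right 43°, forward 12.8 m, then turn right 42°, forward 3.6 m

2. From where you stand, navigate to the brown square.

turn right 103°, forward 13.6 m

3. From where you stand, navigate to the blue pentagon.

turn right 99°, forward 10.0 m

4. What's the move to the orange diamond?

turn right 116°, forward 10.6 m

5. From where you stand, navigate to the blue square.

blocked — turn right 82°, forward 6.8 m, then turn left 15°, forward 10.8 m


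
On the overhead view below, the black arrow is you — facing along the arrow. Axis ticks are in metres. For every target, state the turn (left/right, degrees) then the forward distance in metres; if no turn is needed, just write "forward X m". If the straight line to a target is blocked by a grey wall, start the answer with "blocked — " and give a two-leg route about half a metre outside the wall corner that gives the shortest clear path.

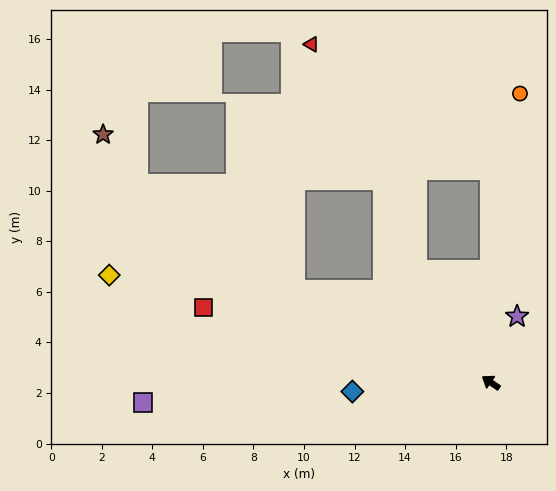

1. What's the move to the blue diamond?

turn left 38°, forward 5.5 m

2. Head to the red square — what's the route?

turn left 20°, forward 11.8 m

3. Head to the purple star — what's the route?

turn right 77°, forward 2.8 m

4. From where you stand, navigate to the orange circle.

turn right 61°, forward 11.5 m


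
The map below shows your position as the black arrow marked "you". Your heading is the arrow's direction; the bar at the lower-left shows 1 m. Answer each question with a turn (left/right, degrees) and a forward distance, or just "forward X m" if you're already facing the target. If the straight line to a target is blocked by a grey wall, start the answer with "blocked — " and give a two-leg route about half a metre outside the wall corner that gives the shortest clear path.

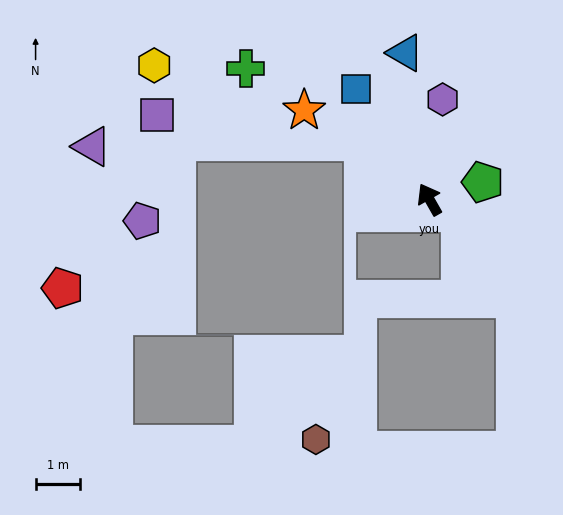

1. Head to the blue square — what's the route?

turn left 4°, forward 3.0 m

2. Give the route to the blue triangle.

turn right 20°, forward 3.4 m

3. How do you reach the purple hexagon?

turn right 37°, forward 2.3 m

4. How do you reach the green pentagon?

turn right 102°, forward 1.3 m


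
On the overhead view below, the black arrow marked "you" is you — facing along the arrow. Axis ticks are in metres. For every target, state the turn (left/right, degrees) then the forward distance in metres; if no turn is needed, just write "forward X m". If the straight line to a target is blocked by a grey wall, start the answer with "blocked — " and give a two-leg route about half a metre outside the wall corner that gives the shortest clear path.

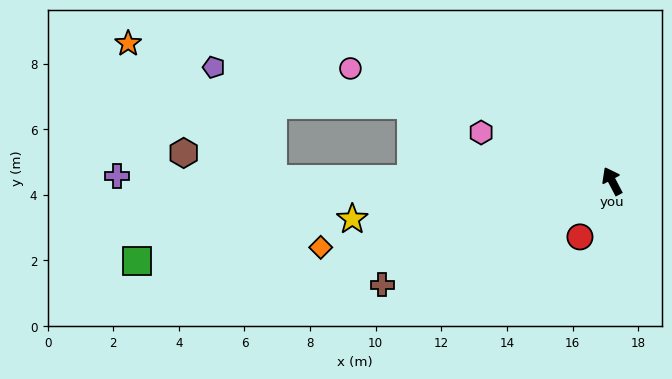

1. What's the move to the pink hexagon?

turn left 42°, forward 4.3 m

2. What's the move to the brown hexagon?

blocked — turn left 62°, forward 10.3 m, then turn right 16°, forward 2.8 m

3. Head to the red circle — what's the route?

turn left 122°, forward 2.0 m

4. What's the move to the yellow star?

turn left 71°, forward 8.0 m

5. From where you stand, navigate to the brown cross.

turn left 87°, forward 7.7 m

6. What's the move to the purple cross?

turn left 62°, forward 15.1 m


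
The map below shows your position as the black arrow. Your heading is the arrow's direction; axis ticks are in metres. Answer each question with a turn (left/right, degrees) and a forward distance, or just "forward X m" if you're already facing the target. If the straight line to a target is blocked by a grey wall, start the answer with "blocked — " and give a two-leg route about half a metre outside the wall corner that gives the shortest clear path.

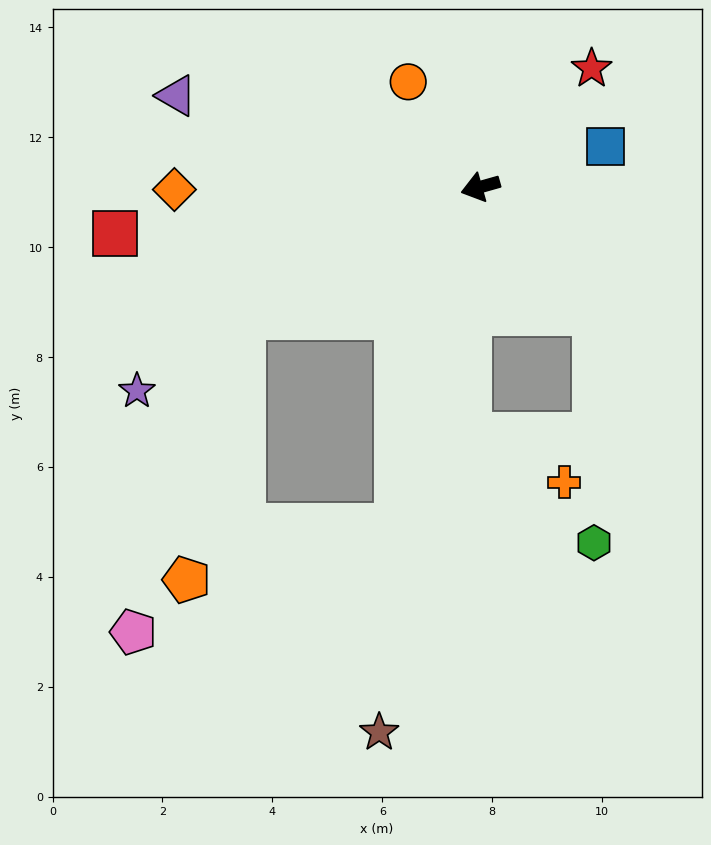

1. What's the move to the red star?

turn right 149°, forward 3.0 m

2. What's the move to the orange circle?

turn right 71°, forward 2.3 m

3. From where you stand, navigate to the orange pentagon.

blocked — turn left 13°, forward 4.9 m, then turn left 49°, forward 4.9 m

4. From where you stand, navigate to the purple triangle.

turn right 32°, forward 5.8 m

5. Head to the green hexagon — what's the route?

blocked — turn left 117°, forward 3.1 m, then turn right 43°, forward 4.2 m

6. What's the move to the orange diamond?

turn right 15°, forward 5.6 m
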